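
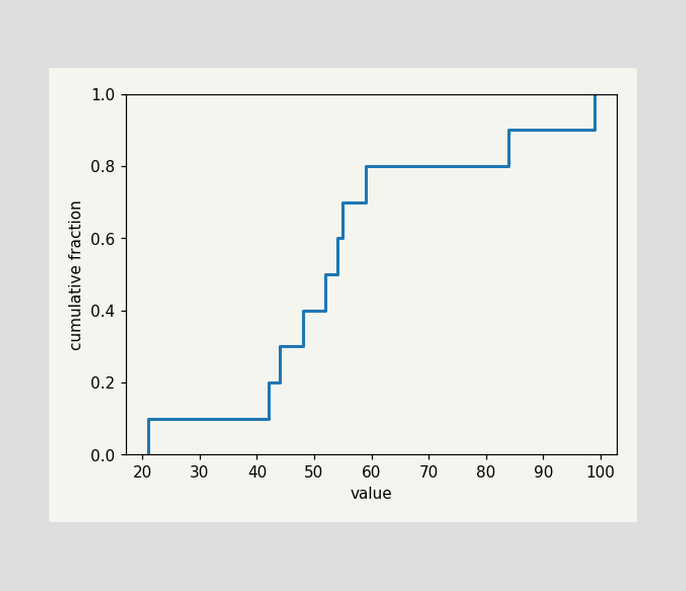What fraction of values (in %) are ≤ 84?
90%

At x=84 the ECDF step is at 90%.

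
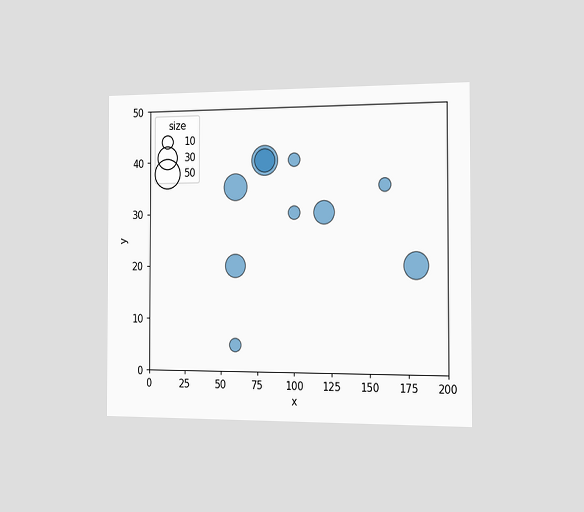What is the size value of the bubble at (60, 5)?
The chart is viewed slightly from the right. Matching the bubble at (60, 5) against the size legend gives 10.

10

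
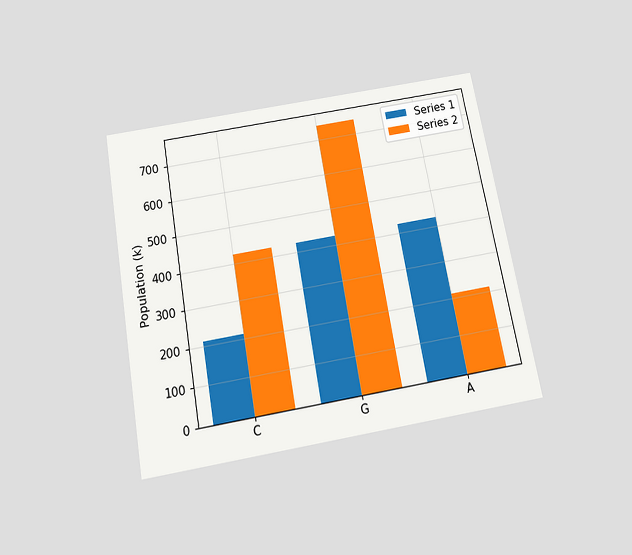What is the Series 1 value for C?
The chart is tilted about 10° counter-clockwise and viewed slightly from below. The Series 1 bar at C reaches 212k on the y-axis.

212k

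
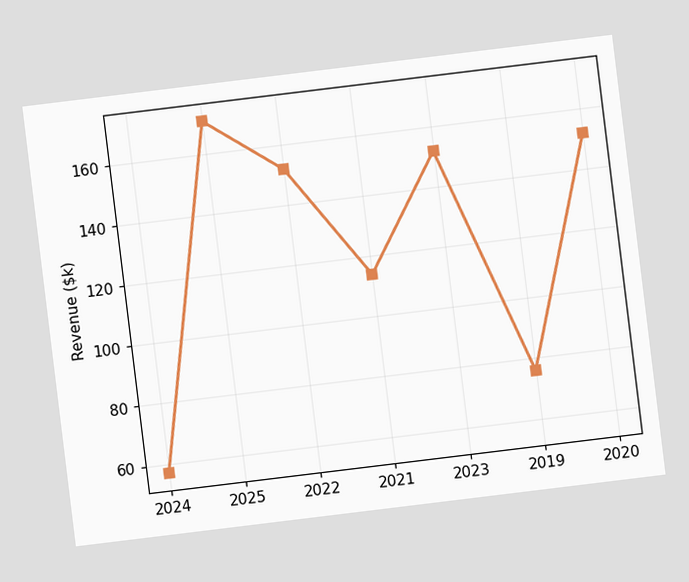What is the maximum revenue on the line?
$171k

The chart is tilted about 7° counter-clockwise. The highest point is at 2025, and reading across to the y-axis gives $171k.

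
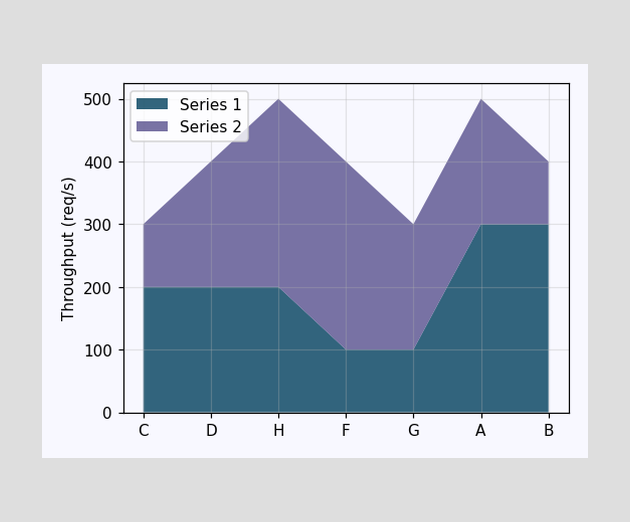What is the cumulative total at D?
400req/s

The stacked total at D reaches 400req/s.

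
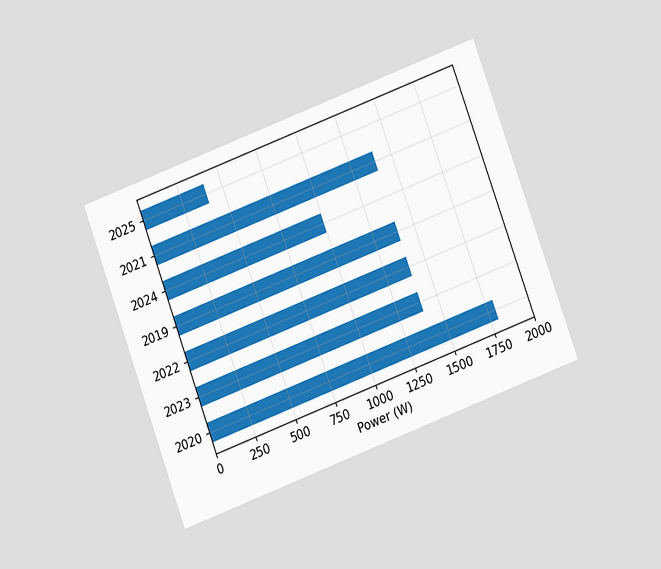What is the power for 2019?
1400W

The chart is tilted about 20° counter-clockwise and viewed at a slight angle. Reading along the chart's x-axis, the 2019 bar reaches 1400W.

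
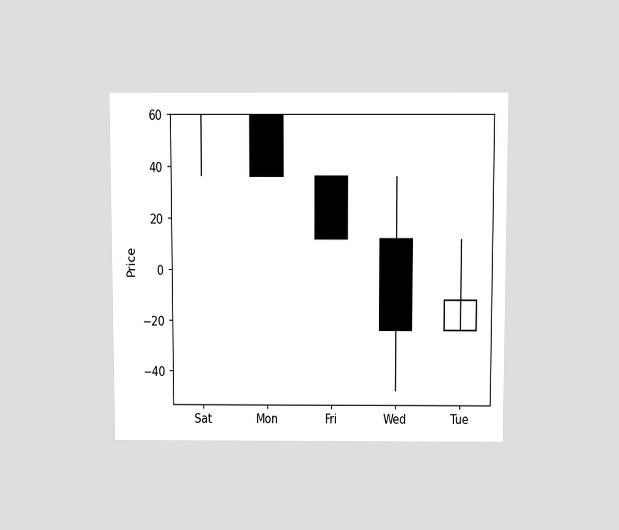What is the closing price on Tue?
-12

The chart is viewed slightly from above. The Tue candle closes at -12.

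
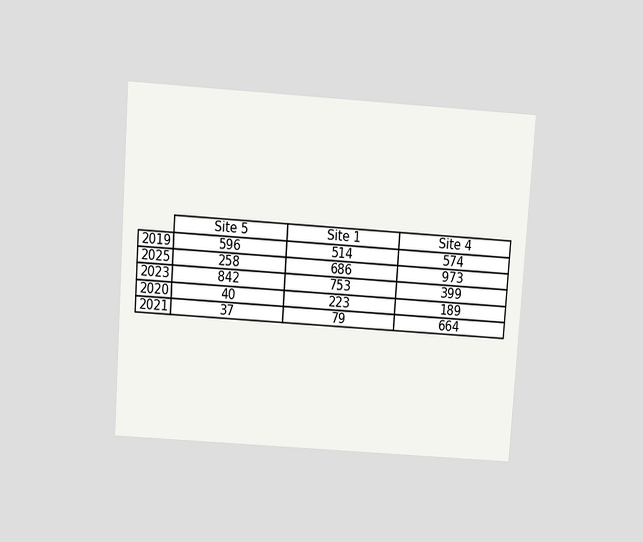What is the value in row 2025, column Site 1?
686

The chart is tilted about 4° clockwise and viewed slightly from above. The (2025, Site 1) cell reads 686.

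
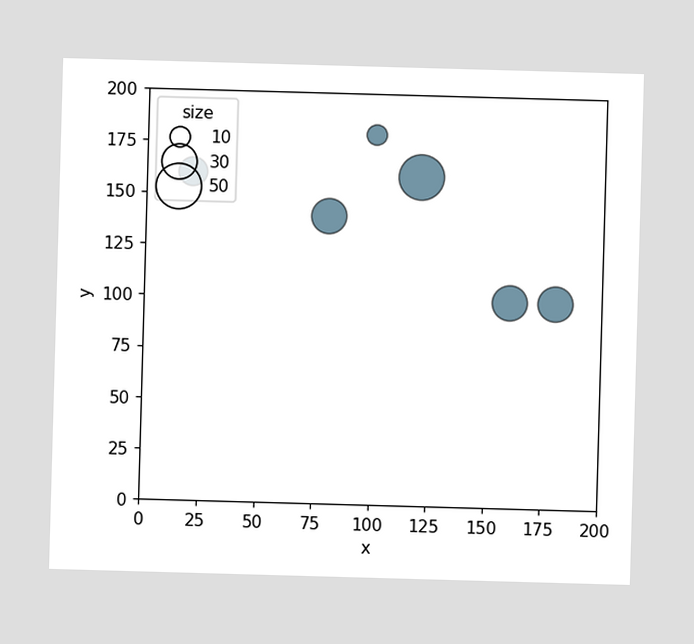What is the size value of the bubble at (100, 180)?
10

Matching the bubble at (100, 180) against the size legend gives 10.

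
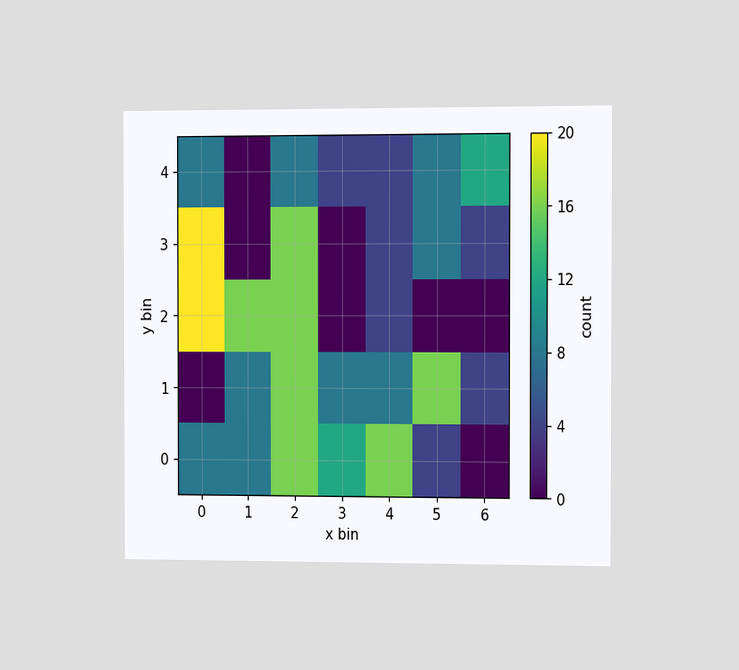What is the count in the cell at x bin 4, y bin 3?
The chart is viewed slightly from the right. Matching the cell (4, 3) against the colorbar gives 4.

4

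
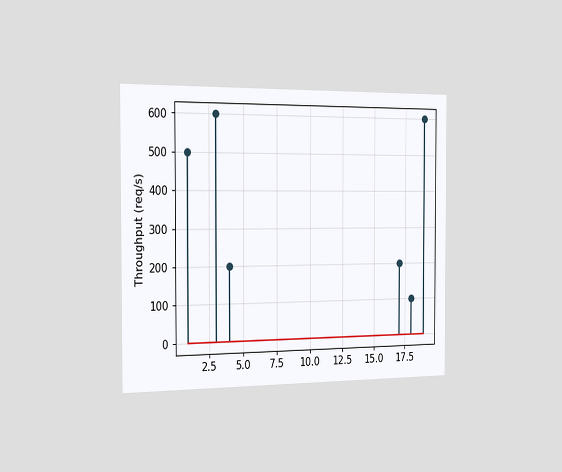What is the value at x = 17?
The chart is viewed slightly from the left. The stem at x=17 reaches 200req/s.

200req/s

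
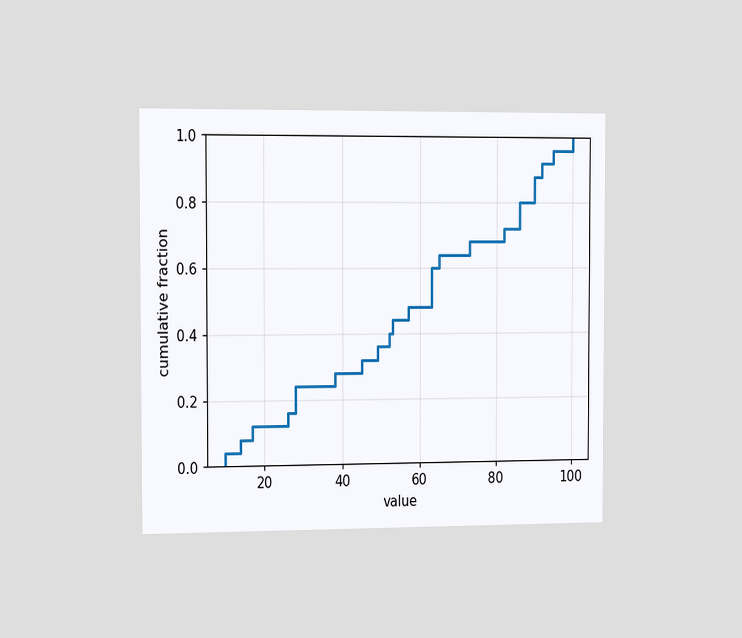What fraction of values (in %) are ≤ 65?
64%

The chart is viewed slightly from the left. At x=65 the ECDF step is at 64%.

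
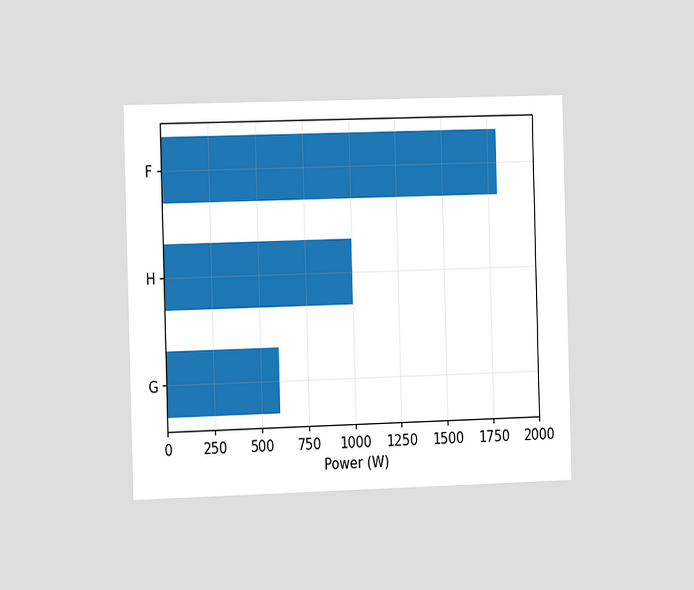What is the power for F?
1800W

The chart is viewed slightly from the left. Reading along the chart's x-axis, the F bar reaches 1800W.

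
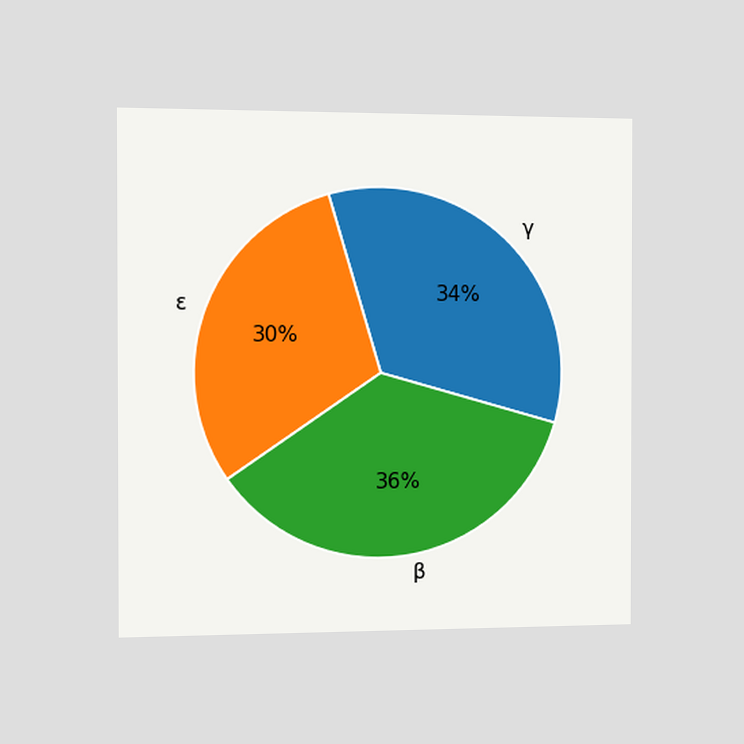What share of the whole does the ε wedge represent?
30%

The chart is viewed slightly from the left. The ε slice takes up 30% of the pie.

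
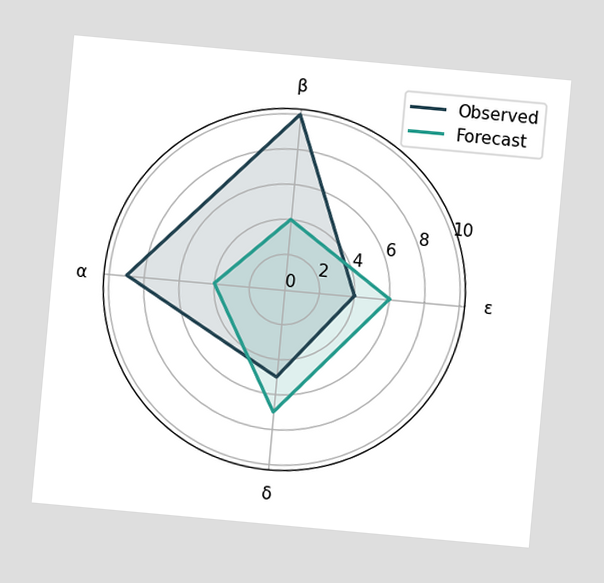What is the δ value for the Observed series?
5

The chart is tilted about 5° clockwise. On the δ axis, Observed reaches 5.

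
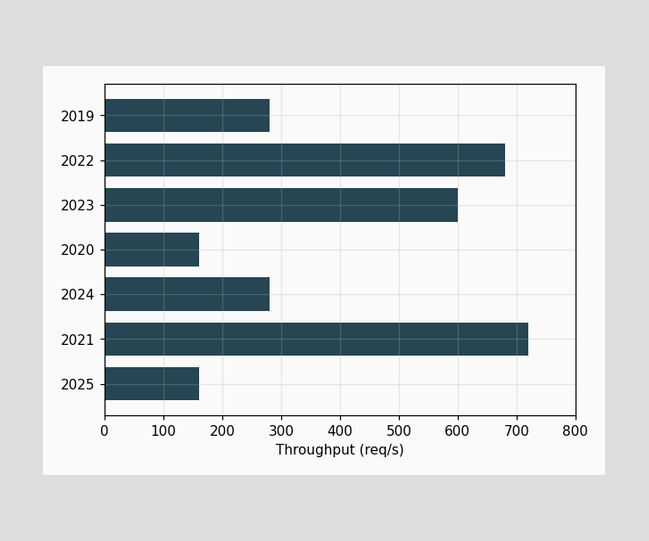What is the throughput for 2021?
720req/s

Reading along the chart's x-axis, the 2021 bar reaches 720req/s.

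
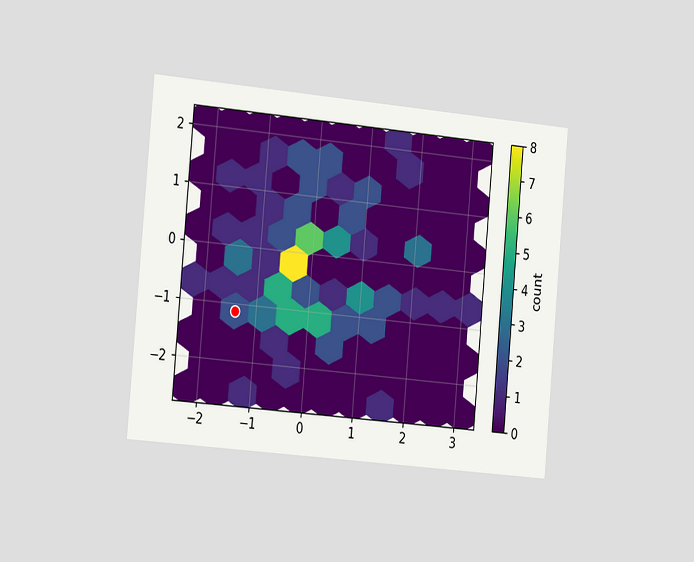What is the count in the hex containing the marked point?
The chart is tilted about 5° clockwise and viewed slightly from the left. The marked hex reads 2 on the colorbar.

2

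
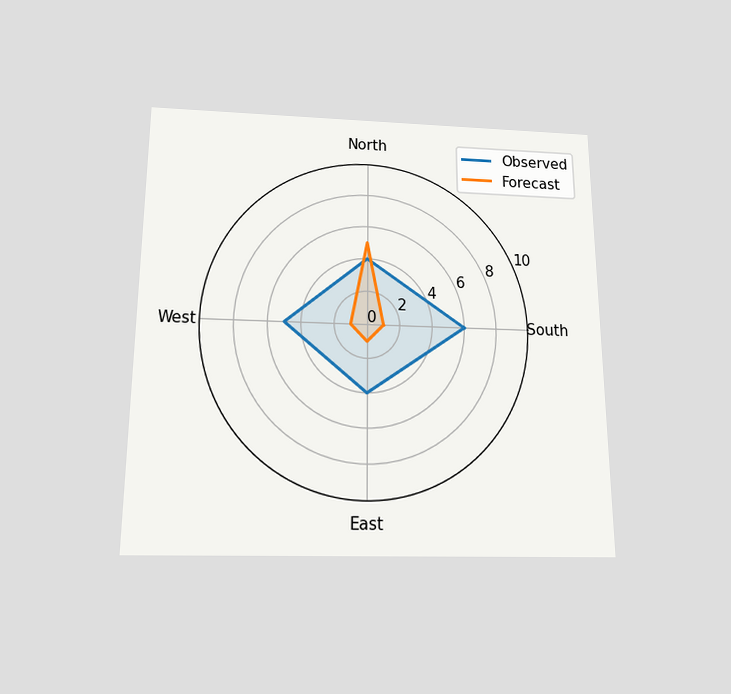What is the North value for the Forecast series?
5

The chart is viewed slightly from below. On the North axis, Forecast reaches 5.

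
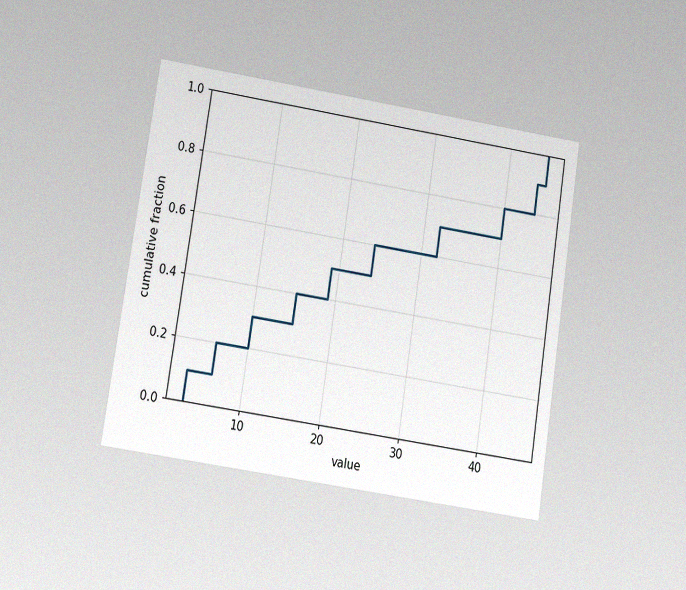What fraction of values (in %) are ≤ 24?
The chart is tilted about 9° clockwise and viewed at a slight angle, with some photo noise. At x=24 the ECDF step is at 60%.

60%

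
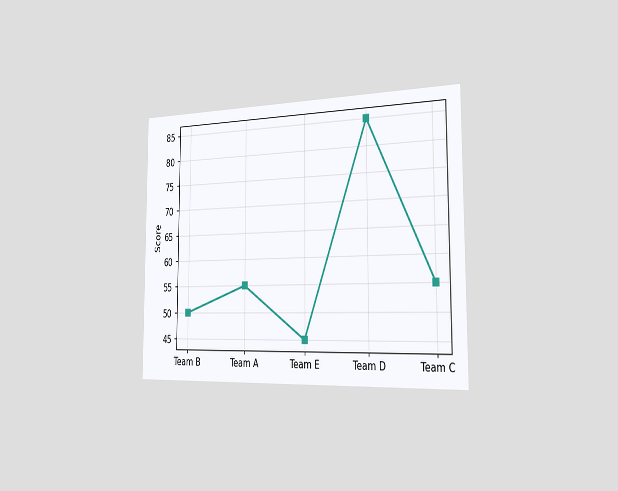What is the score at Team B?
50

The chart is viewed slightly from the right. At Team B, the line is at 50.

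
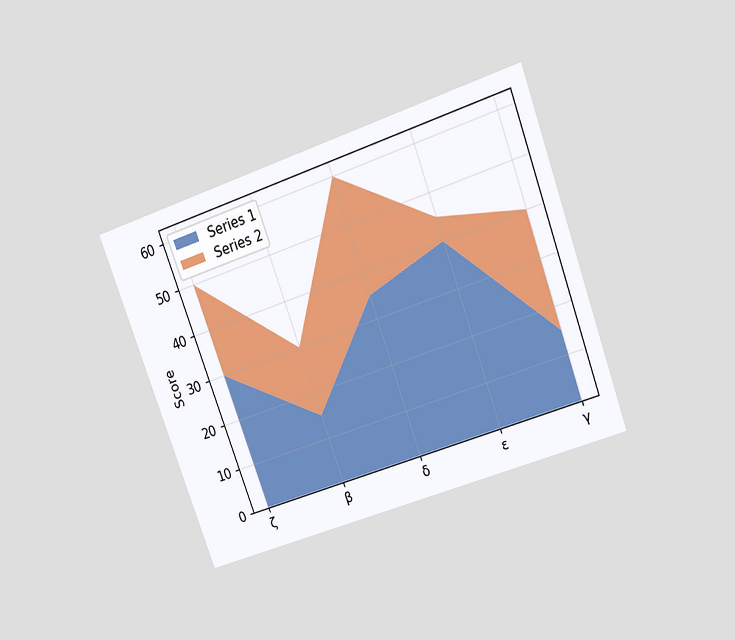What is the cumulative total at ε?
The chart is tilted about 20° counter-clockwise and viewed slightly from above. The stacked total at ε reaches 45.

45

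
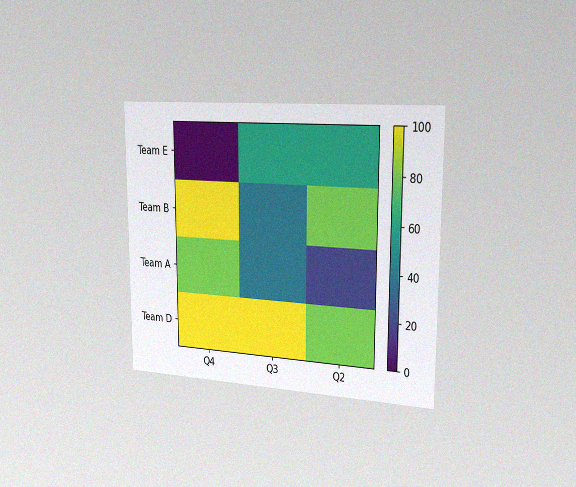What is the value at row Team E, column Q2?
60

The chart is viewed slightly from the right, with some photo noise. Matching cell (Team E, Q2) against the colorbar gives 60.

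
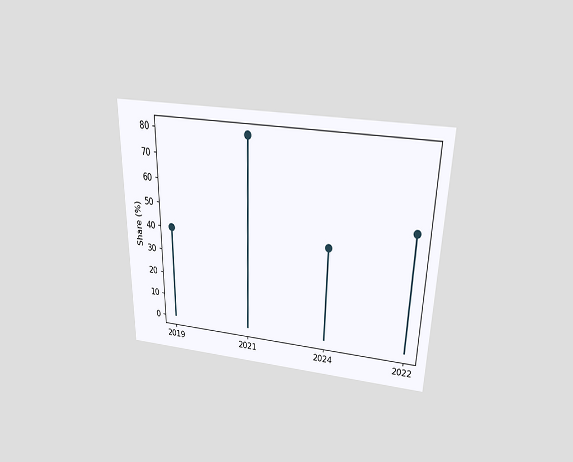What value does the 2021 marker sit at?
The chart is viewed slightly from above. The 2021 marker sits at 80%.

80%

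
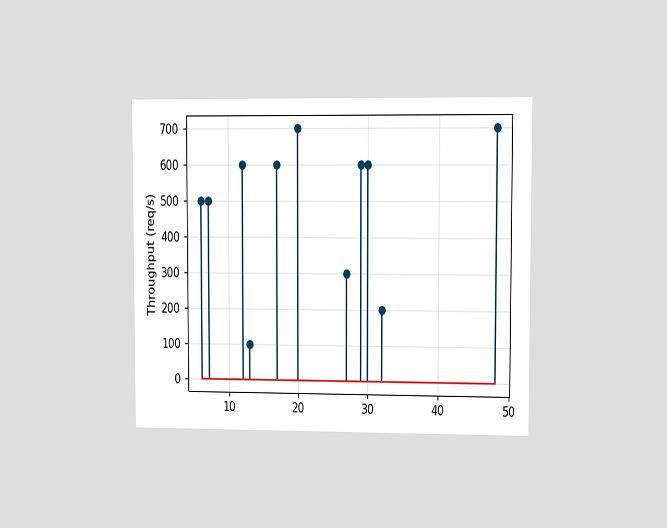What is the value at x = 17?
600req/s

The chart is viewed at a slight angle. The stem at x=17 reaches 600req/s.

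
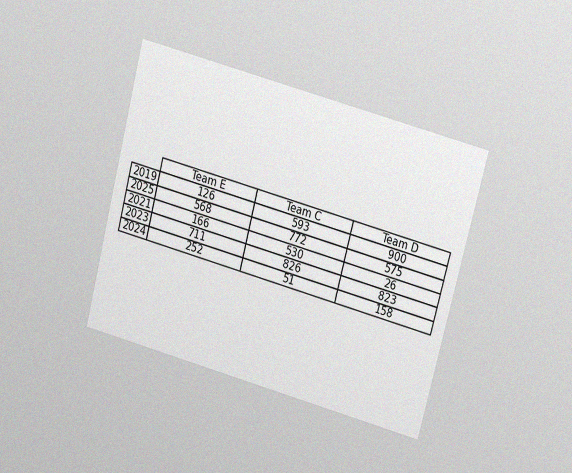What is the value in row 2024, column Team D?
The chart is tilted about 15° clockwise and viewed at a slight angle, with some photo noise. The (2024, Team D) cell reads 158.

158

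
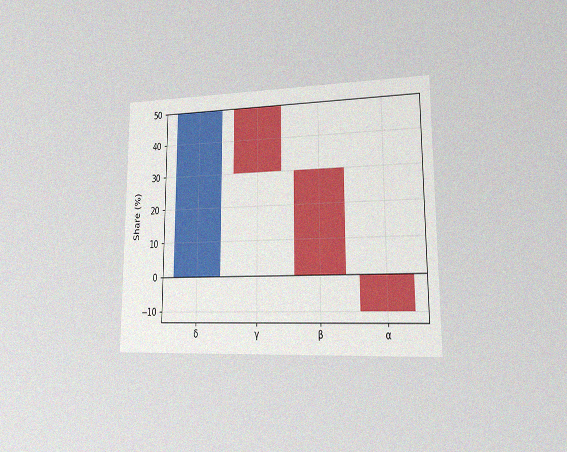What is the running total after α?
The chart is viewed slightly from the right, with some photo noise. After α the running total reaches -10%.

-10%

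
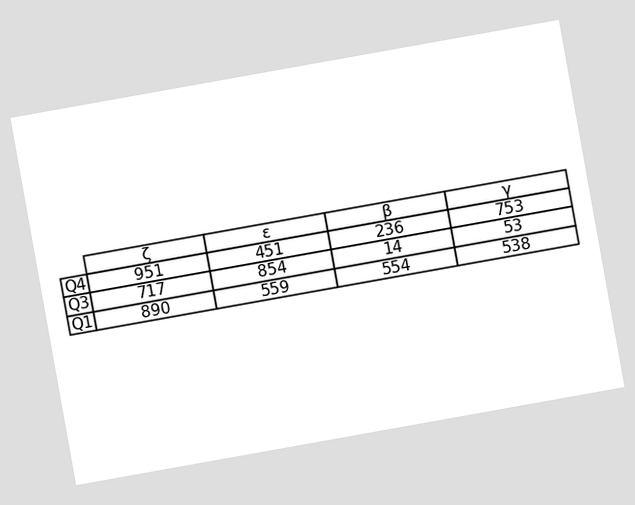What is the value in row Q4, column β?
The chart is tilted about 10° counter-clockwise. The (Q4, β) cell reads 236.

236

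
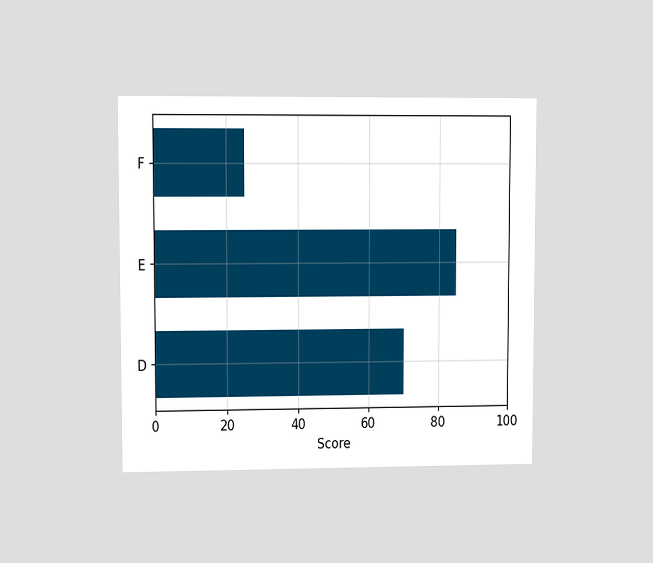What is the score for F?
25

The chart is viewed at a slight angle. Reading along the chart's x-axis, the F bar reaches 25.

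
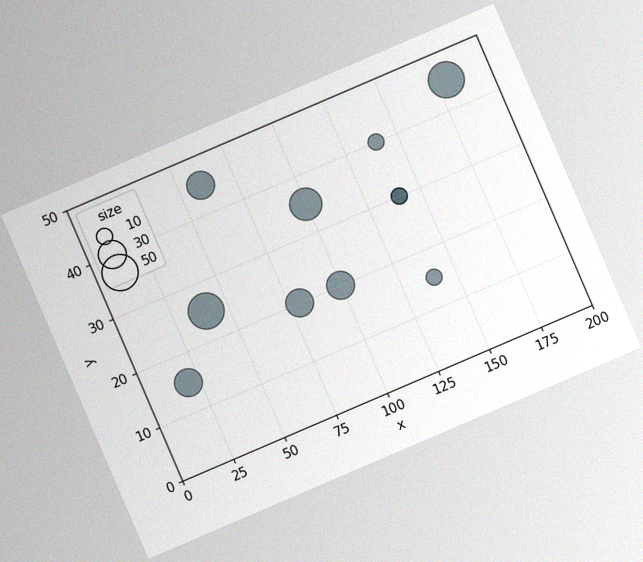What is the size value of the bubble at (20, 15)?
30

The chart is tilted about 23° counter-clockwise, with some photo noise. Matching the bubble at (20, 15) against the size legend gives 30.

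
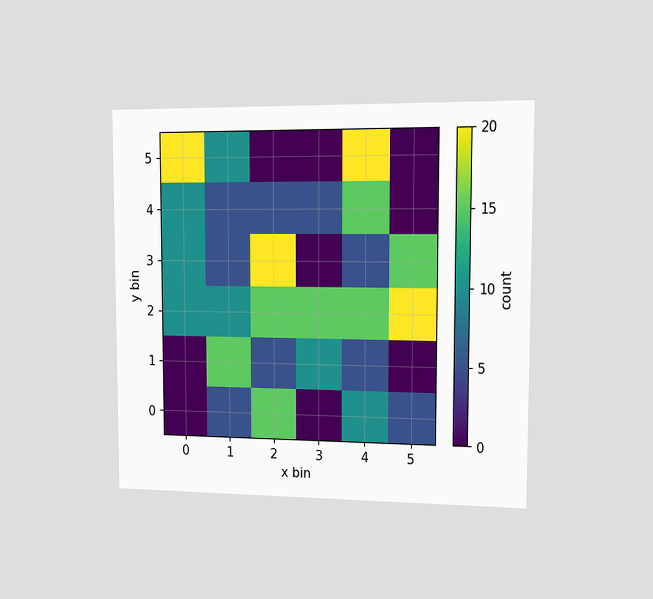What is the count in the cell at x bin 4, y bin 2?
15

The chart is viewed slightly from the right. Matching the cell (4, 2) against the colorbar gives 15.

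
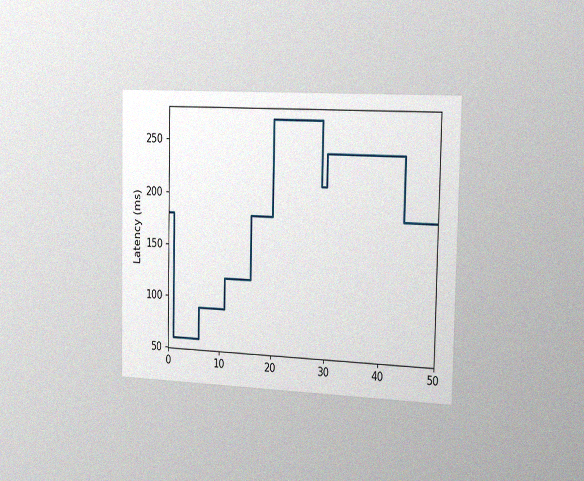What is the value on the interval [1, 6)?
The chart is viewed slightly from the right, with some photo noise. On [1, 6) the step sits at 60ms.

60ms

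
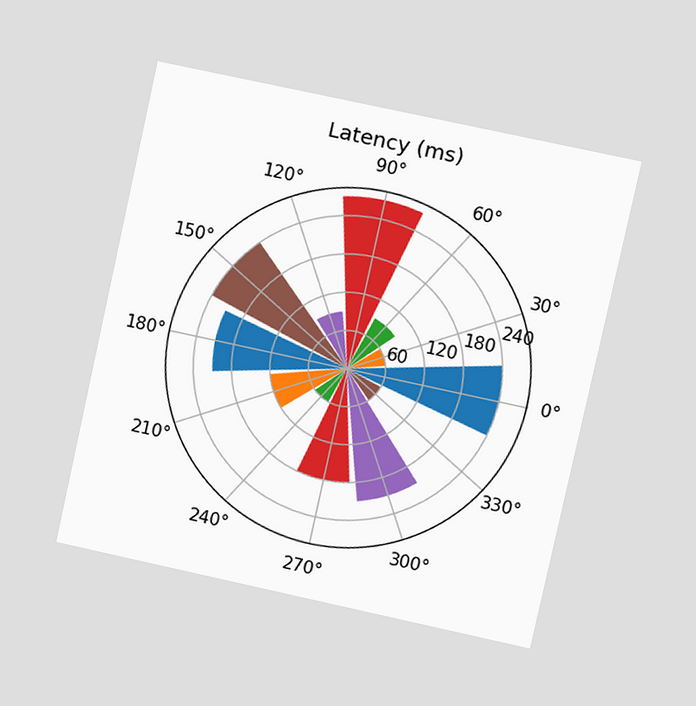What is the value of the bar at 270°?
The chart is tilted about 12° clockwise and viewed at a slight angle. The bar at 270° reaches 180ms on the radial axis.

180ms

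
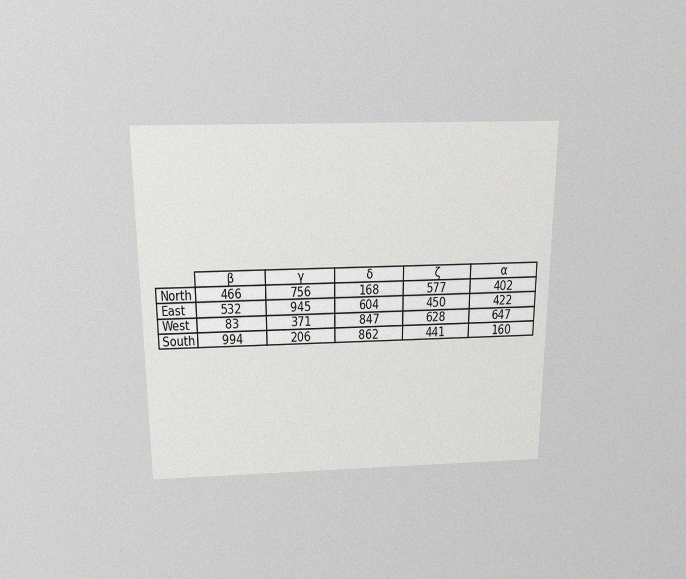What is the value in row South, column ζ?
441

The chart is viewed slightly from above, with some photo noise. The (South, ζ) cell reads 441.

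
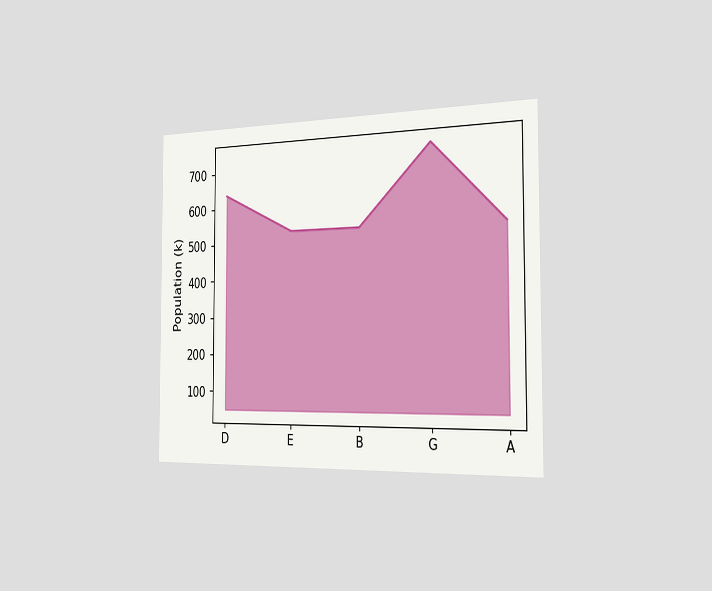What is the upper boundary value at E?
530k

The chart is viewed slightly from the right. At E the upper boundary is at 530k.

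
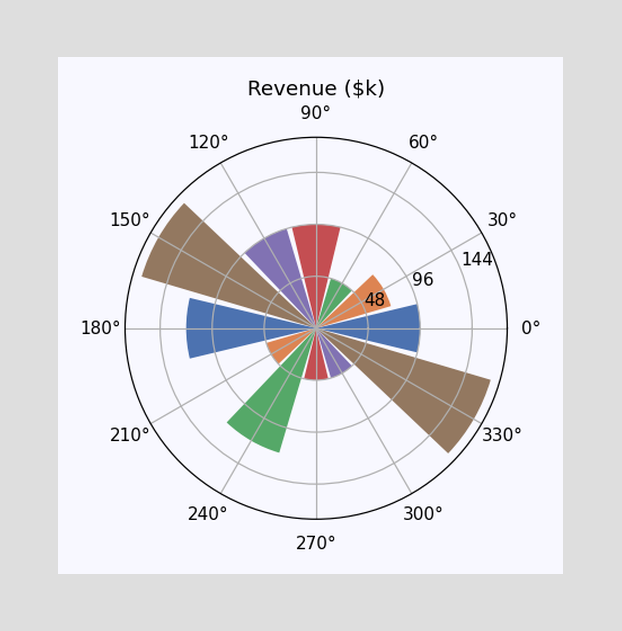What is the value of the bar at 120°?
$96k

The bar at 120° reaches $96k on the radial axis.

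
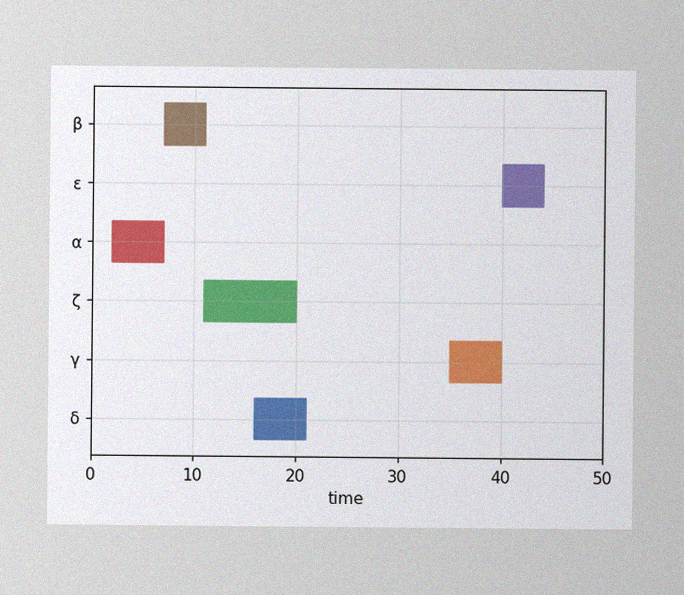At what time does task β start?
7

The image has some photo noise and uneven lighting. The β bar begins at t=7.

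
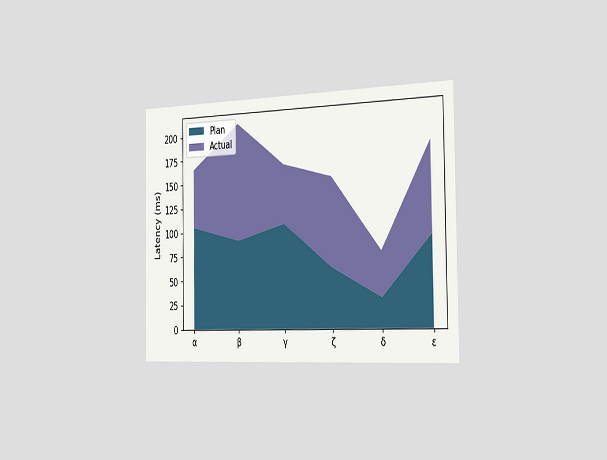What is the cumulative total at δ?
75ms

The chart is viewed slightly from the right. The stacked total at δ reaches 75ms.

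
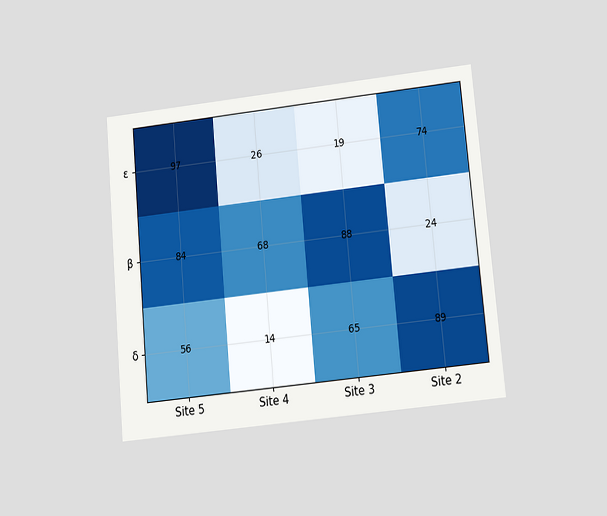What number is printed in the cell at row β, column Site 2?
24

The chart is tilted about 5° counter-clockwise and viewed slightly from below. The (β, Site 2) cell reads 24.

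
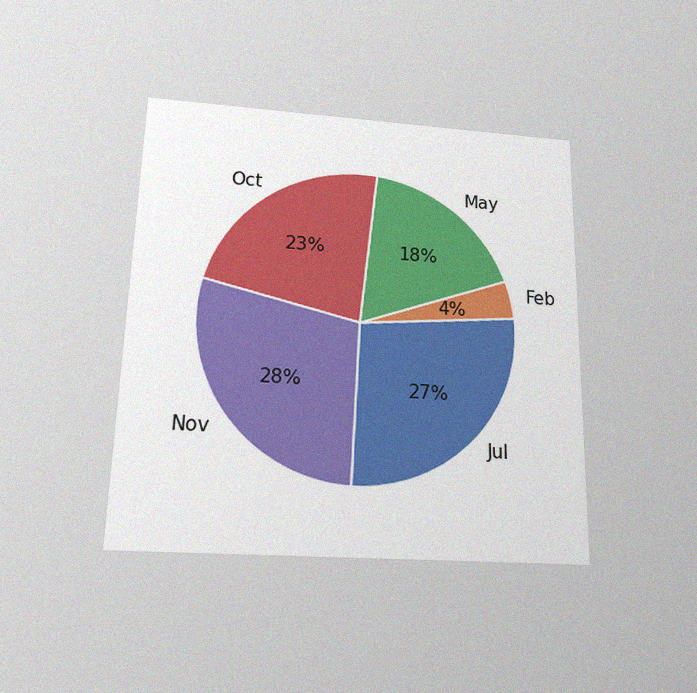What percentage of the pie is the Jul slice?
The chart is viewed slightly from below, with some photo noise. The Jul slice takes up 27% of the pie.

27%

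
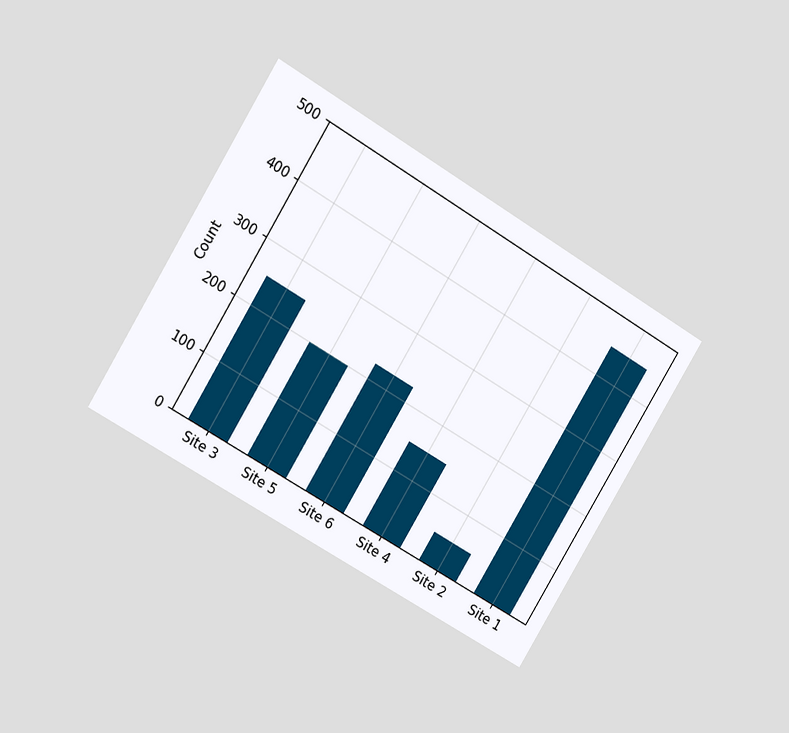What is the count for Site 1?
The chart is tilted about 31° clockwise and viewed at a slight angle. Reading along the chart's y-axis, the Site 1 bar reaches 450.

450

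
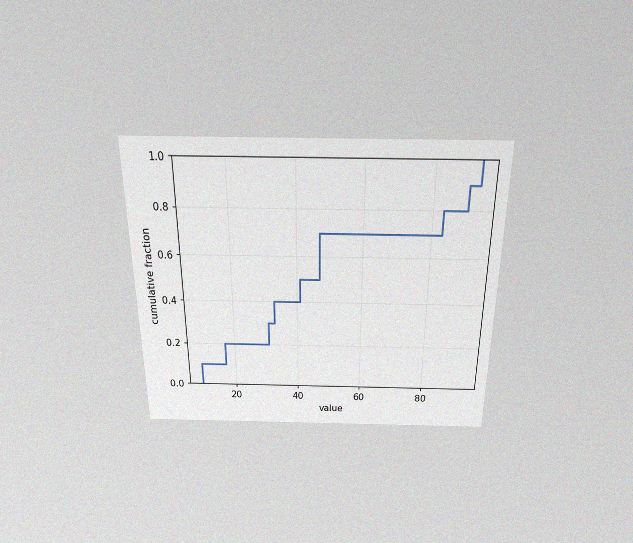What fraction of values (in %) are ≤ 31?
30%

The chart is viewed slightly from above, with some photo noise. At x=31 the ECDF step is at 30%.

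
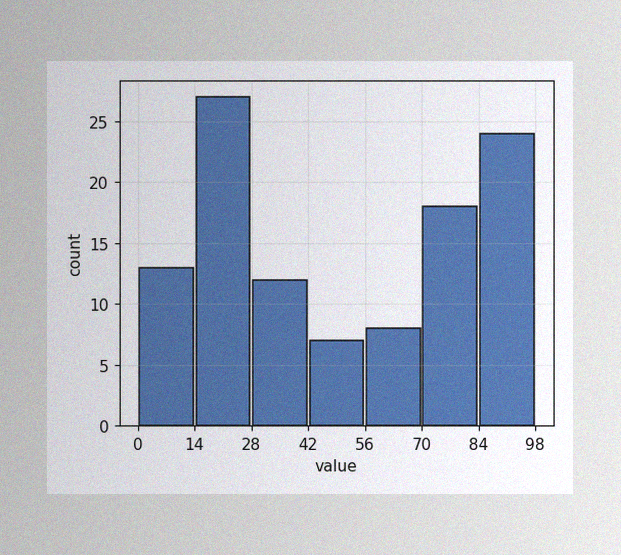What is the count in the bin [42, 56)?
The image has some photo noise and uneven lighting. The [42, 56) bin has height 7.

7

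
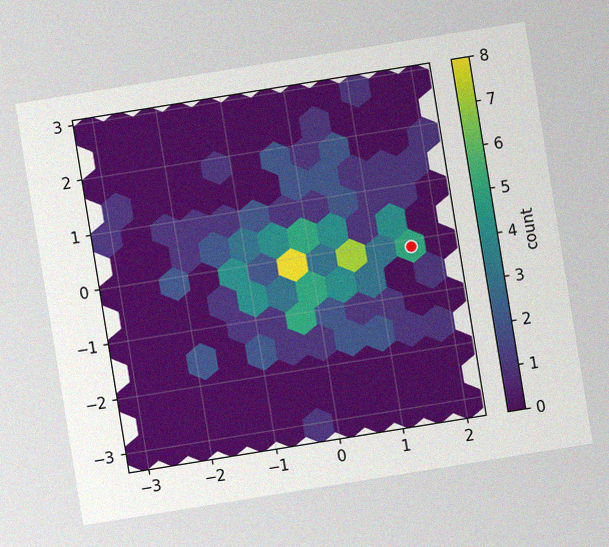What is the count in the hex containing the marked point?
5

The chart is tilted about 9° counter-clockwise, with some photo noise. The marked hex reads 5 on the colorbar.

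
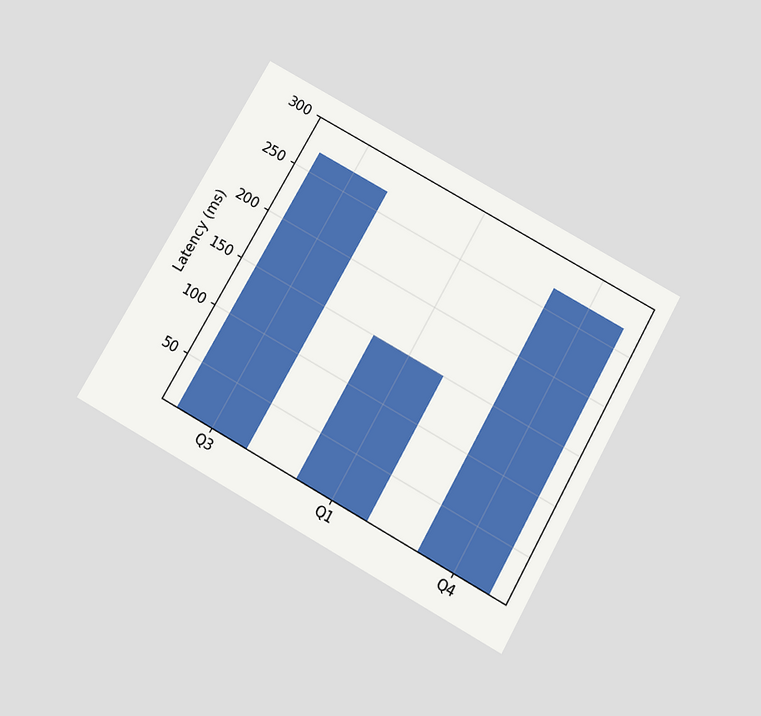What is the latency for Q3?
270ms

The chart is tilted about 29° clockwise and viewed slightly from below. Reading along the chart's y-axis, the Q3 bar reaches 270ms.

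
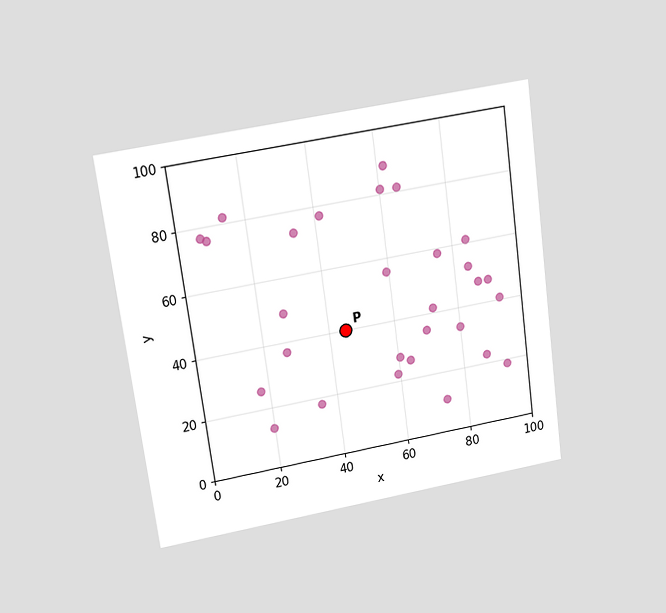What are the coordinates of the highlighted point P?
The chart is tilted about 8° counter-clockwise and viewed slightly from above. Following the gridlines from P to each axis, P sits at (45, 40).

(45, 40)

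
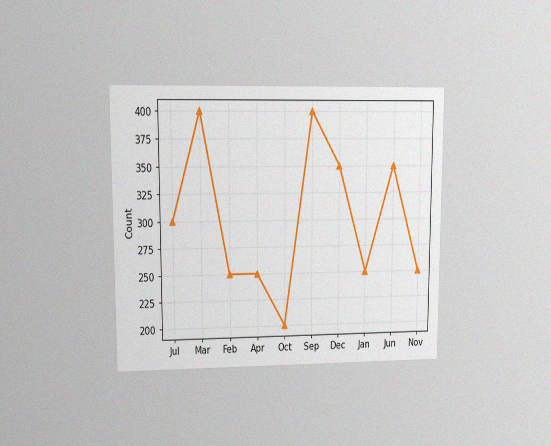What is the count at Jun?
The chart is viewed at a slight angle, with some photo noise. At Jun, the line is at 350.

350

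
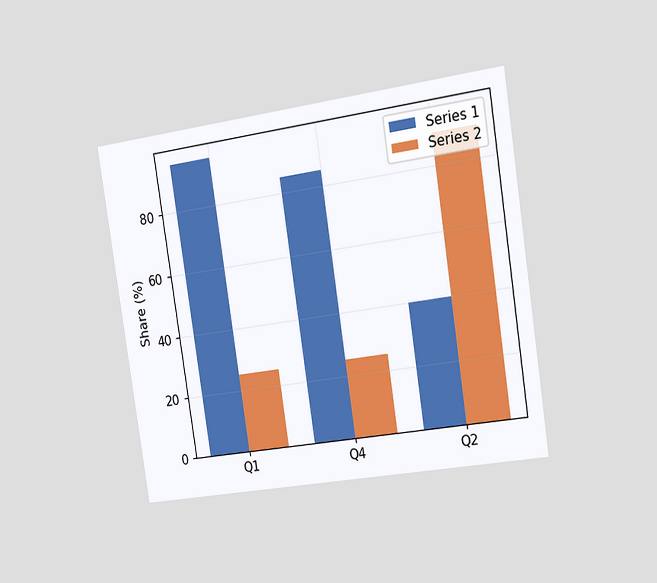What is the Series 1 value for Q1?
95%

The chart is tilted about 8° counter-clockwise and viewed slightly from the right. The Series 1 bar at Q1 reaches 95% on the y-axis.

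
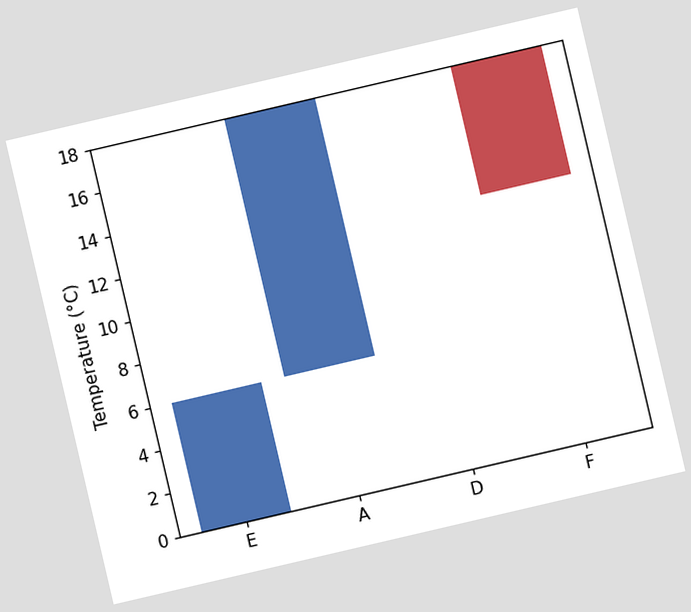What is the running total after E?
The chart is tilted about 13° counter-clockwise. After E the running total reaches 6°C.

6°C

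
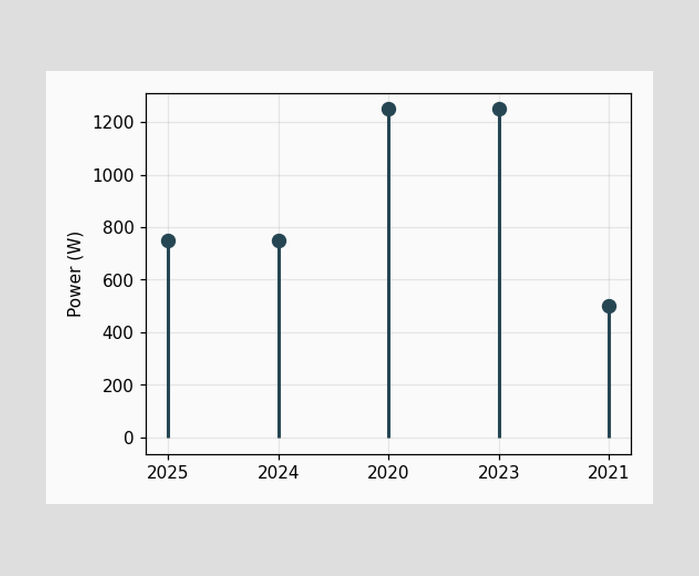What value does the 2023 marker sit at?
1250W

The 2023 marker sits at 1250W.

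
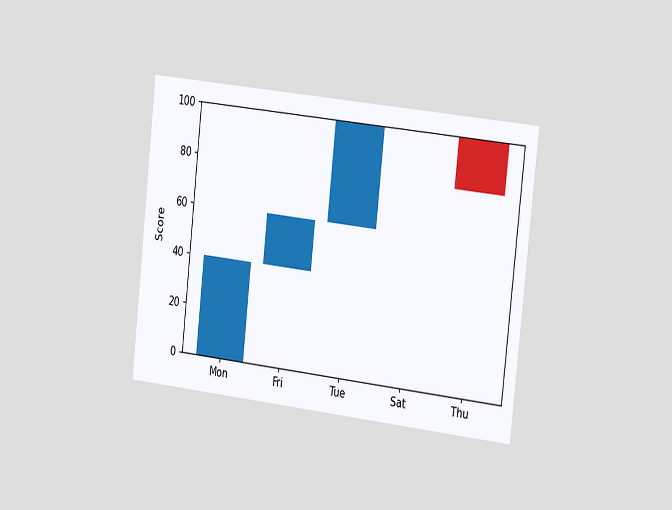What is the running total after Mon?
The chart is tilted about 6° clockwise and viewed slightly from the right. After Mon the running total reaches 40.

40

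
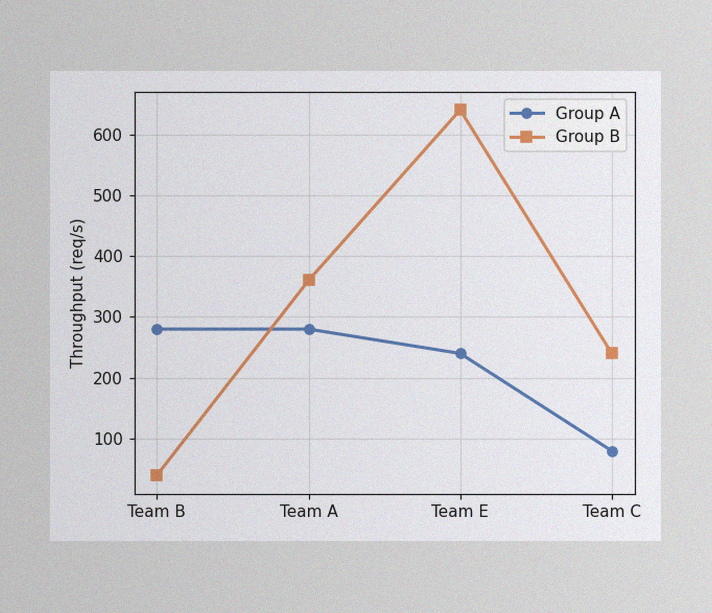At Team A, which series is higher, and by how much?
The image has some photo noise and uneven lighting. At Team A, Group B sits above the other line by 80req/s.

Group B, by 80req/s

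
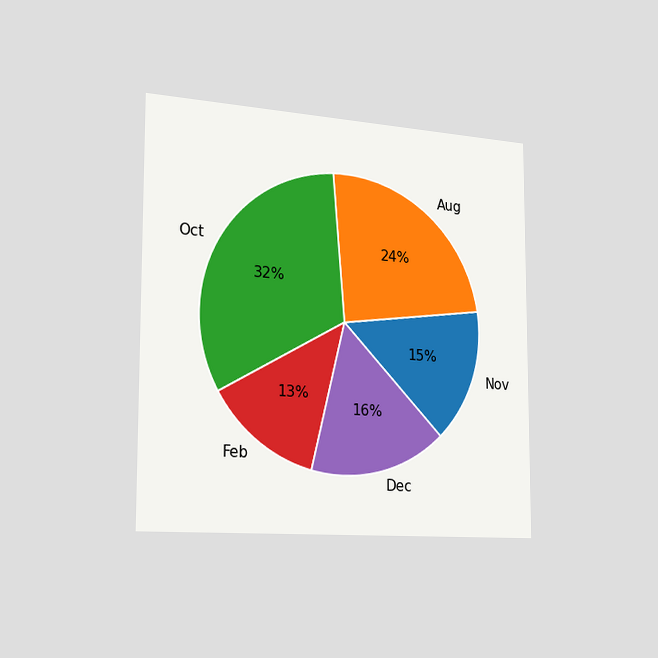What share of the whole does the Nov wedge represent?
15%

The chart is viewed slightly from the left. The Nov slice takes up 15% of the pie.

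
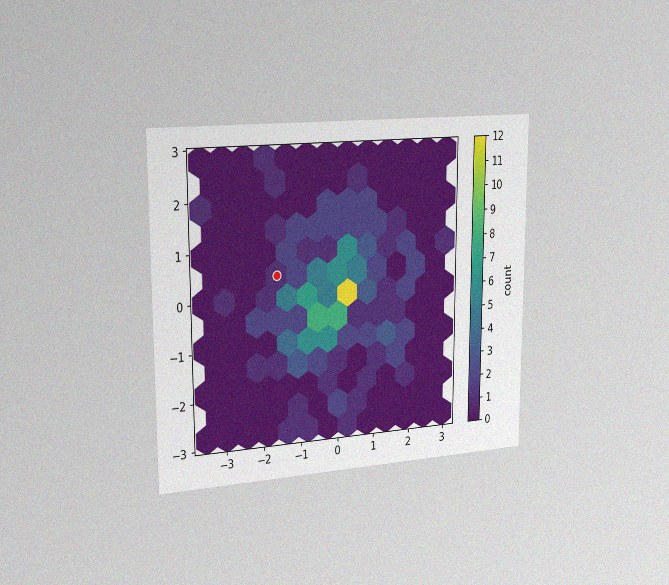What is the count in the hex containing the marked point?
The chart is viewed slightly from the left, with some photo noise. The marked hex reads 1 on the colorbar.

1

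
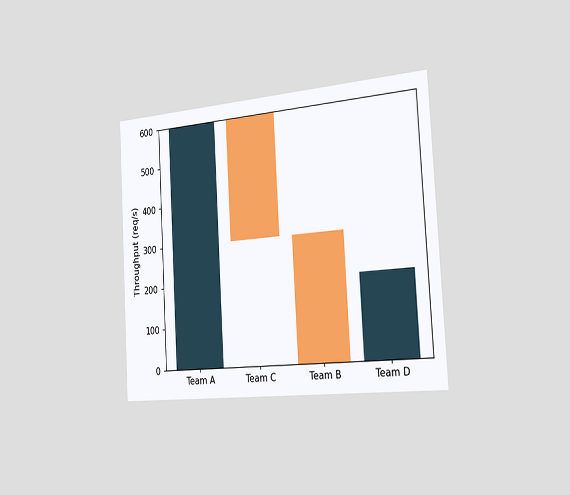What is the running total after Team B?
0req/s

The chart is tilted about 3° counter-clockwise and viewed slightly from the right. After Team B the running total reaches 0req/s.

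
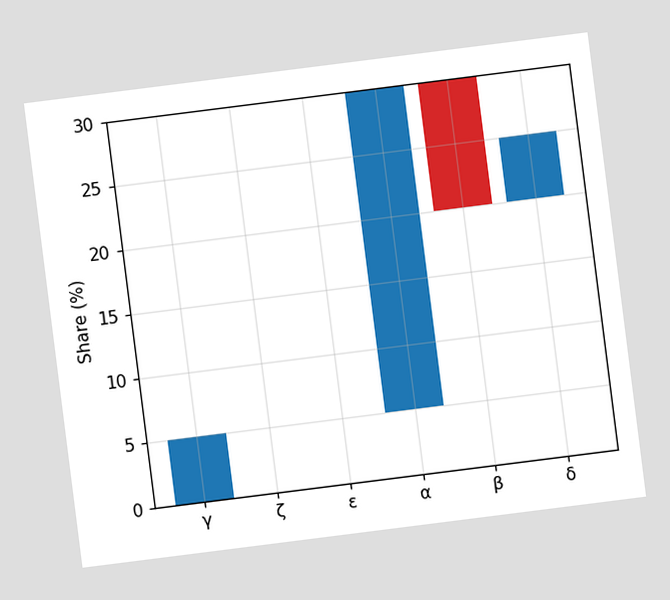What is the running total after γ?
The chart is tilted about 7° counter-clockwise. After γ the running total reaches 5%.

5%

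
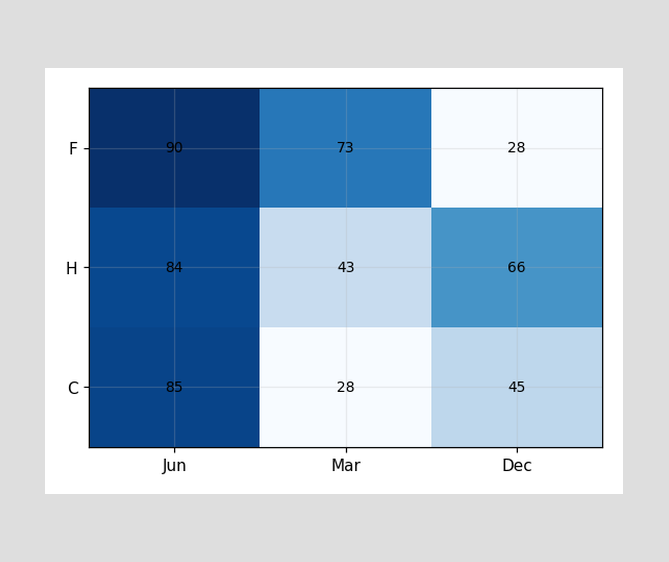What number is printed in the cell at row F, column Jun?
90

The (F, Jun) cell reads 90.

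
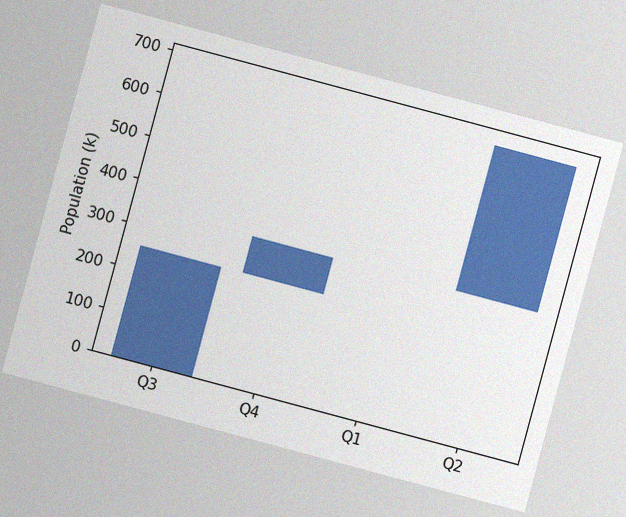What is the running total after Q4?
The chart is tilted about 15° clockwise, with some photo noise. After Q4 the running total reaches 340k.

340k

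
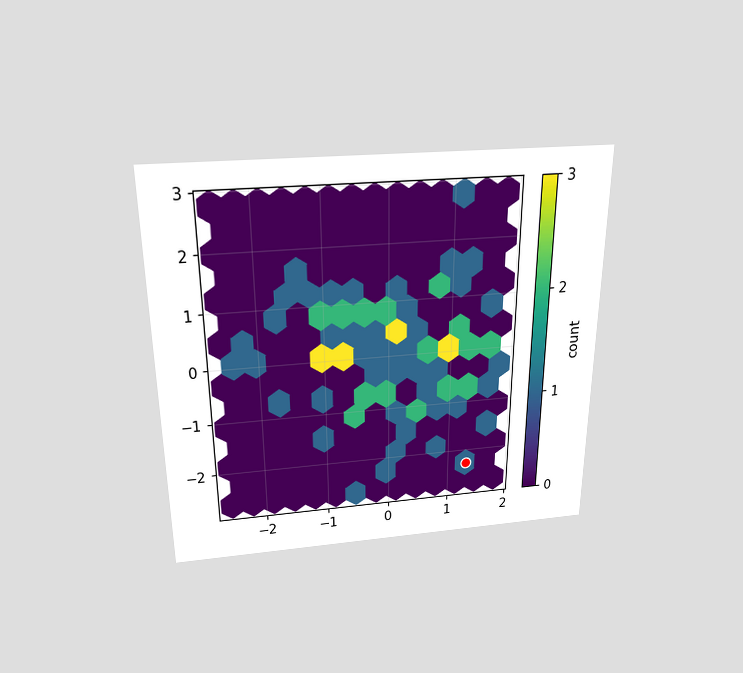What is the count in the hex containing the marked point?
The chart is viewed slightly from above. The marked hex reads 1 on the colorbar.

1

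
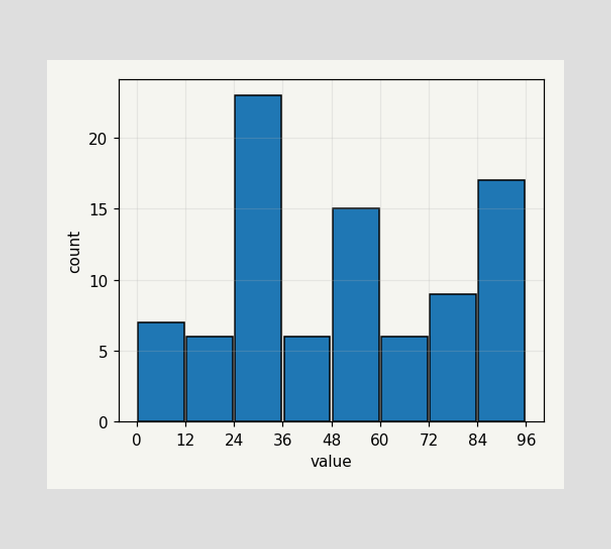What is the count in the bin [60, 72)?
The [60, 72) bin has height 6.

6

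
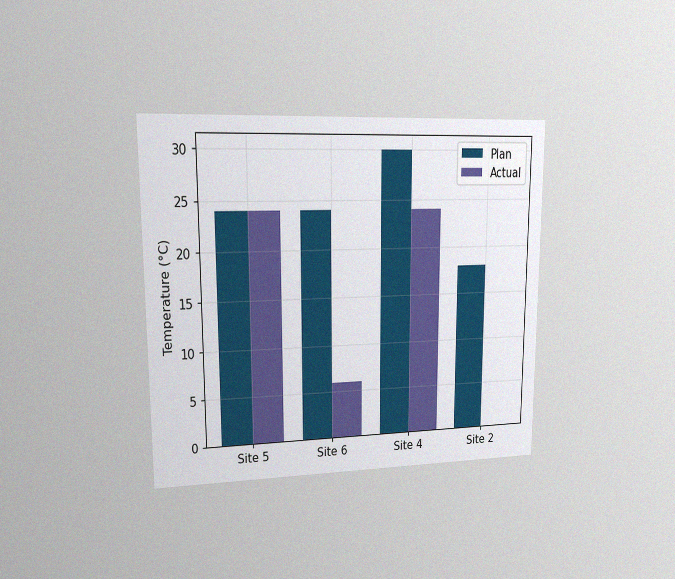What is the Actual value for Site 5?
The chart is viewed at a slight angle, with some photo noise. The Actual bar at Site 5 reaches 24°C on the y-axis.

24°C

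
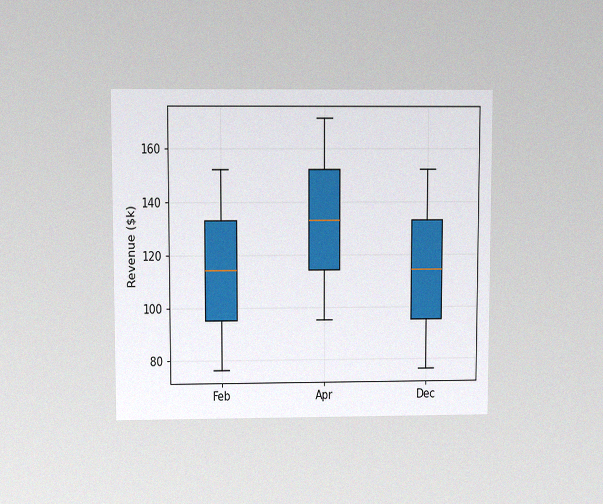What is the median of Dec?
$114k

The chart is viewed at a slight angle, with some photo noise. The median line in the Dec box sits at $114k.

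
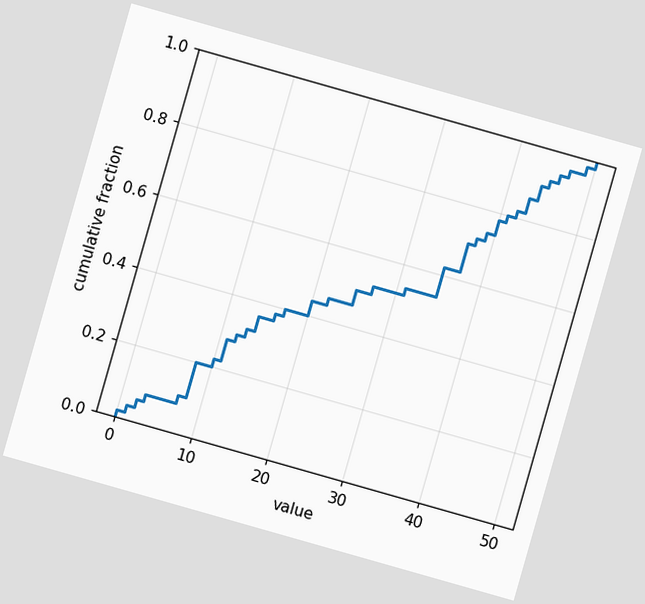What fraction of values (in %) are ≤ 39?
The chart is tilted about 16° clockwise. At x=39 the ECDF step is at 74%.

74%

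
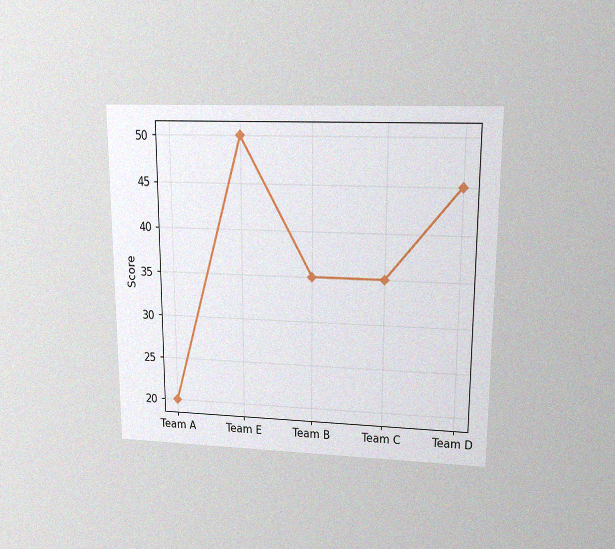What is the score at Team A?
20

The chart is viewed at a slight angle, with some photo noise. At Team A, the line is at 20.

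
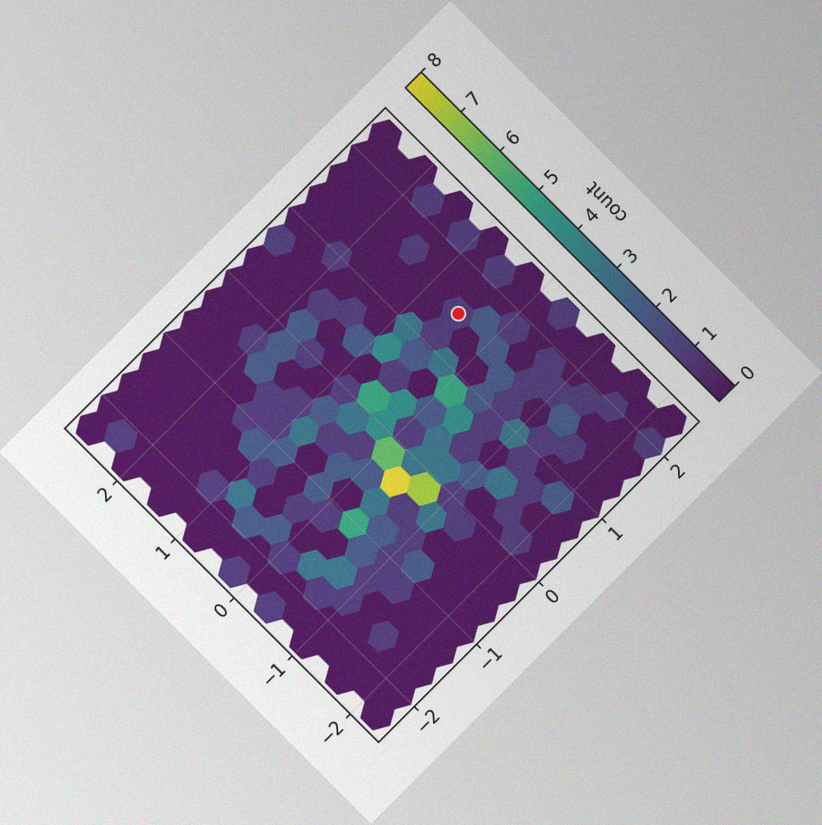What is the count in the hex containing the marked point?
The chart is tilted about 45° counter-clockwise, with some photo noise. The marked hex reads 1 on the colorbar.

1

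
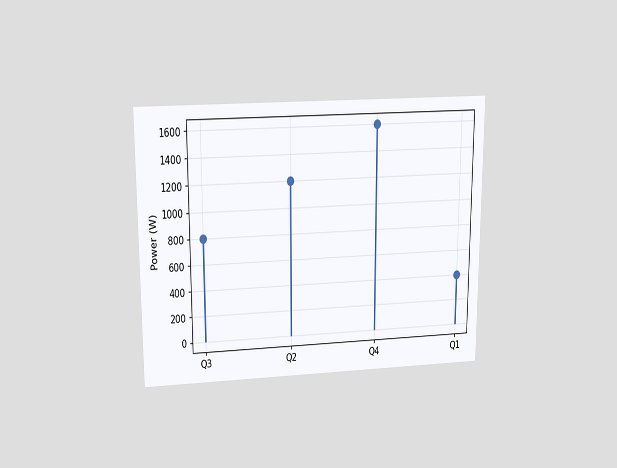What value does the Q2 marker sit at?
The chart is viewed slightly from above. The Q2 marker sits at 1200W.

1200W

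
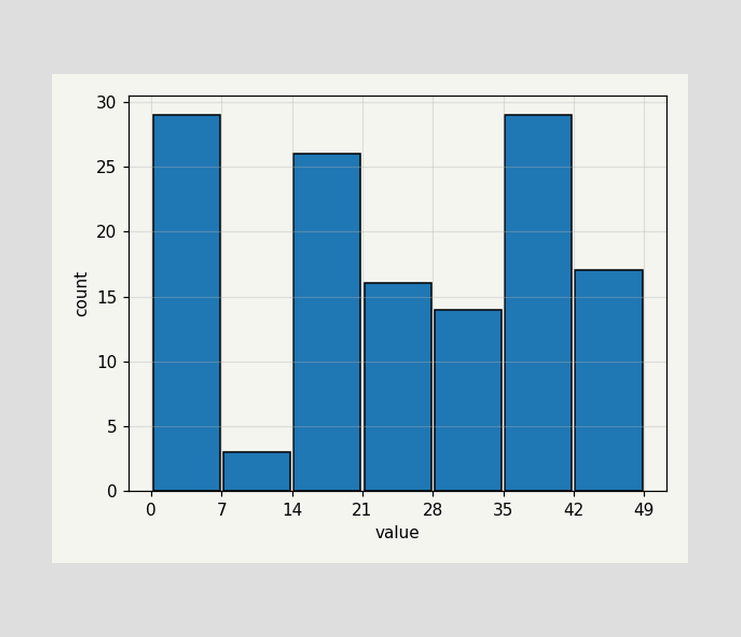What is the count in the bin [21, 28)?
The [21, 28) bin has height 16.

16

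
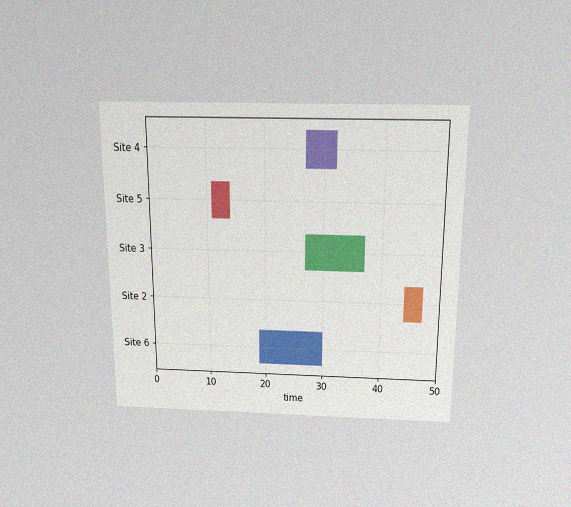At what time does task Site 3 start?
The chart is viewed slightly from above, with some photo noise. The Site 3 bar begins at t=27.

27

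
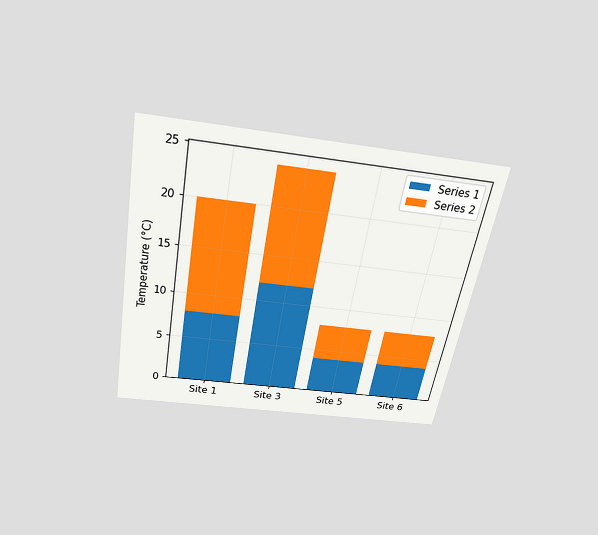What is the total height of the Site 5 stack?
The chart is tilted about 10° clockwise and viewed slightly from above. The Site 5 stack's top reaches 8°C on the y-axis.

8°C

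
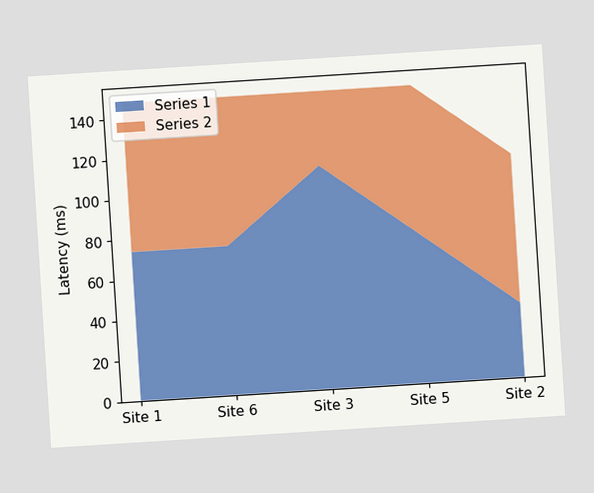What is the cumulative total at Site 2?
111ms

The chart is tilted about 4° counter-clockwise. The stacked total at Site 2 reaches 111ms.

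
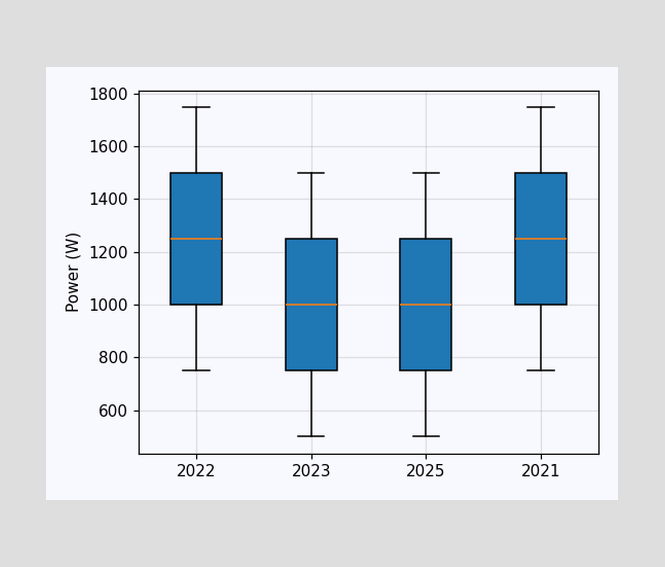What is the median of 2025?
1000W

The median line in the 2025 box sits at 1000W.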